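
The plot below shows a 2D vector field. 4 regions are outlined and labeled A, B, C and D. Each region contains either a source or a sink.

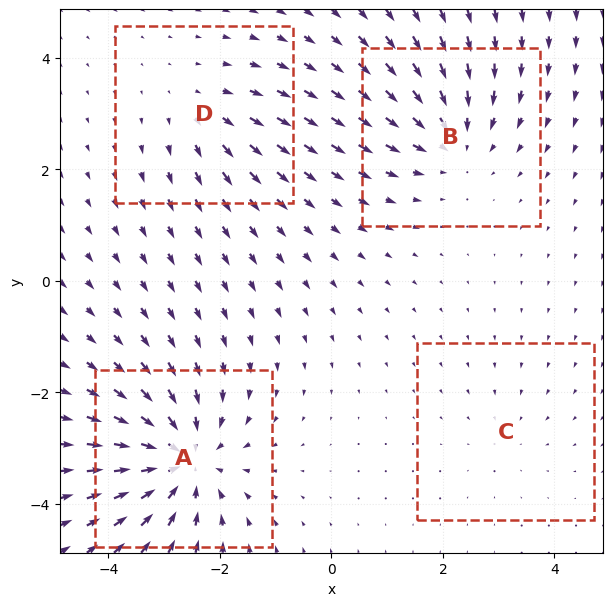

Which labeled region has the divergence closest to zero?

C

Divergence at each region's feature centre — A: about -7, B: about -5, C: about -2, D: about +3. Region C is closest to zero.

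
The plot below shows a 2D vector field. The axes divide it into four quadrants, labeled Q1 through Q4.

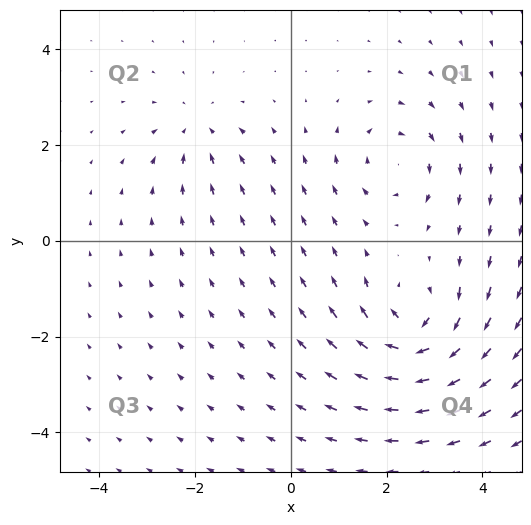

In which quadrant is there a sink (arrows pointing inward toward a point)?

The sink sits at approximately (-2.0, 2.3), which lies in quadrant Q2. The divergence there is about -3, negative as expected for a sink.

Q2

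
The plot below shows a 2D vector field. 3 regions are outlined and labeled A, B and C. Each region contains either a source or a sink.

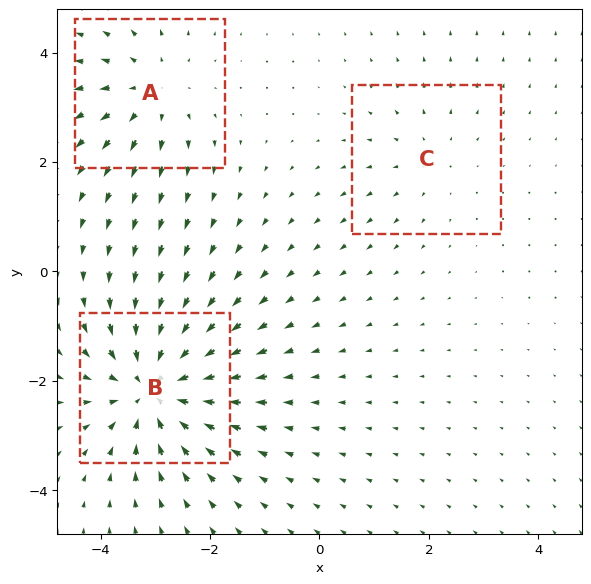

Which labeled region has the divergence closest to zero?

Divergence at each region's feature centre — A: about +3, B: about -5, C: about +2. Region C is closest to zero.

C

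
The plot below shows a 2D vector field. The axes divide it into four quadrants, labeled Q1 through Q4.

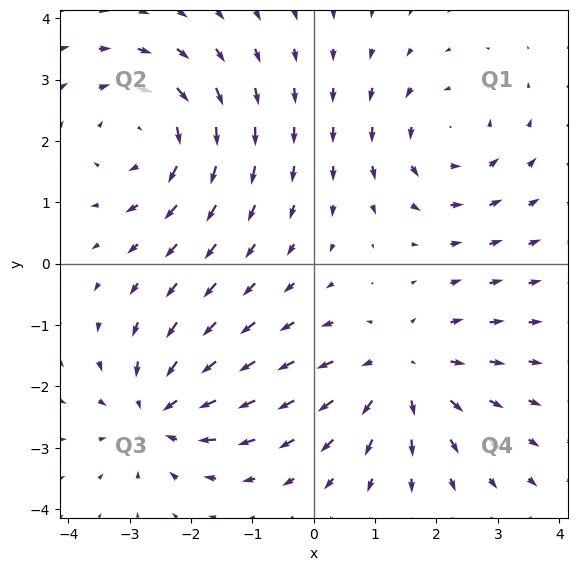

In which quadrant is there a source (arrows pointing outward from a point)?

Q4

The source sits at approximately (1.4, -1.7), which lies in quadrant Q4. The divergence there is about +4, positive as expected for a source.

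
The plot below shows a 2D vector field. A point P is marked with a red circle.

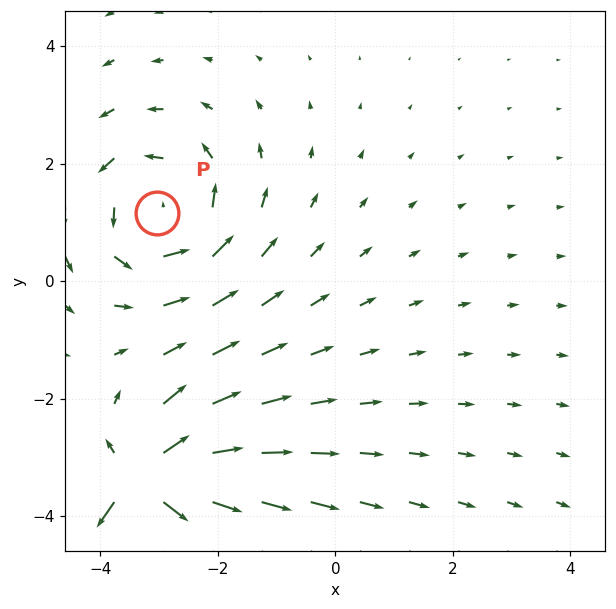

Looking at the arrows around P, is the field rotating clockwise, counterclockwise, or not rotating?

counterclockwise

Near P at (-3.0, 1.2) the arrows circulate counterclockwise. The curl (z-component) there is about +3; positive curl means counterclockwise rotation.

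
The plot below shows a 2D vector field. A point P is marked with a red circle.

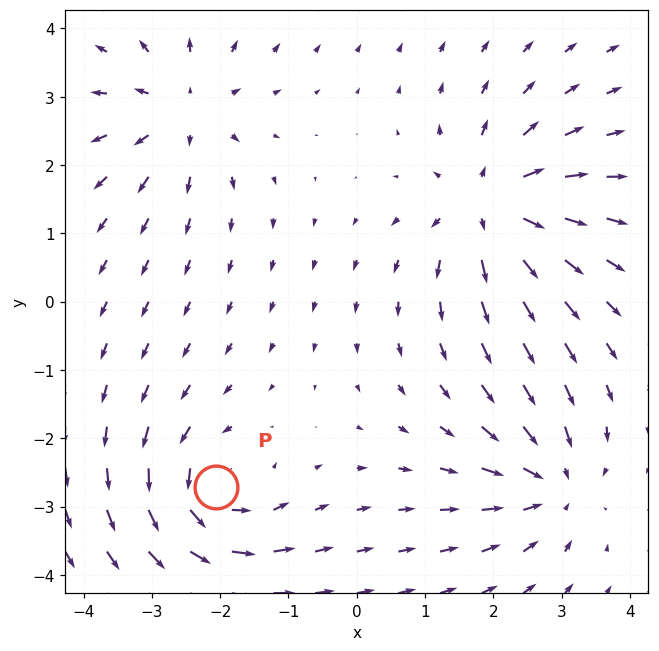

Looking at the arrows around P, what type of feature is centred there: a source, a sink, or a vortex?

vortex

At P (-2.1, -2.7) the arrows circulate counterclockwise. Divergence ≈0, curl about +5 — near-zero divergence with nonzero curl is a vortex.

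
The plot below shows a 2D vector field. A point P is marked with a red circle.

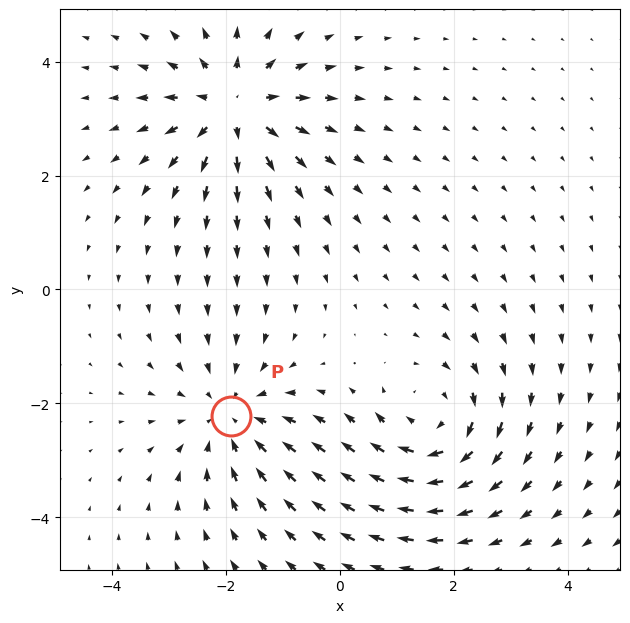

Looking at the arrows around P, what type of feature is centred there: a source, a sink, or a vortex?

sink

At P (-1.9, -2.2) the arrows converge inward. Divergence about -3, curl ≈0 — negative divergence with near-zero curl is a sink.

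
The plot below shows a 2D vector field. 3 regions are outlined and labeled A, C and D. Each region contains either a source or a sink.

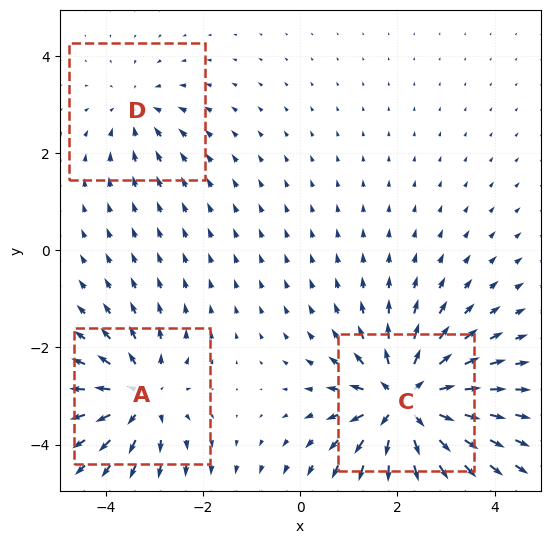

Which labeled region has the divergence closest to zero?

Divergence at each region's feature centre — A: about +4, C: about +6, D: about -2. Region D is closest to zero.

D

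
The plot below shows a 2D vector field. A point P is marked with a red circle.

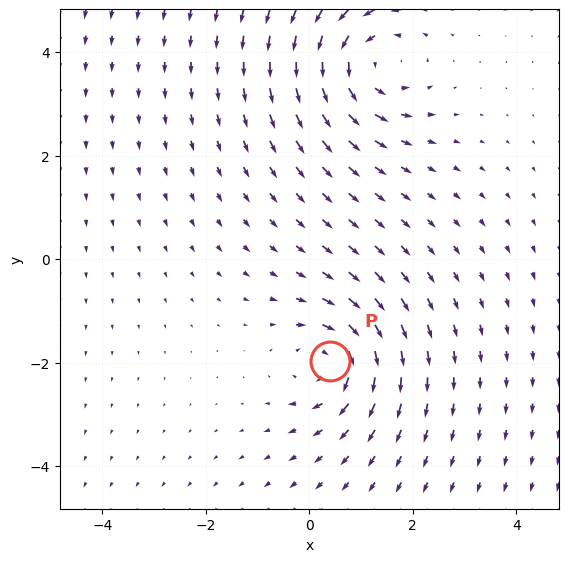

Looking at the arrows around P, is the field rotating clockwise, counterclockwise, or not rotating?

clockwise

Near P at (0.4, -2.0) the arrows circulate clockwise. The curl (z-component) there is about -4; negative curl means clockwise rotation.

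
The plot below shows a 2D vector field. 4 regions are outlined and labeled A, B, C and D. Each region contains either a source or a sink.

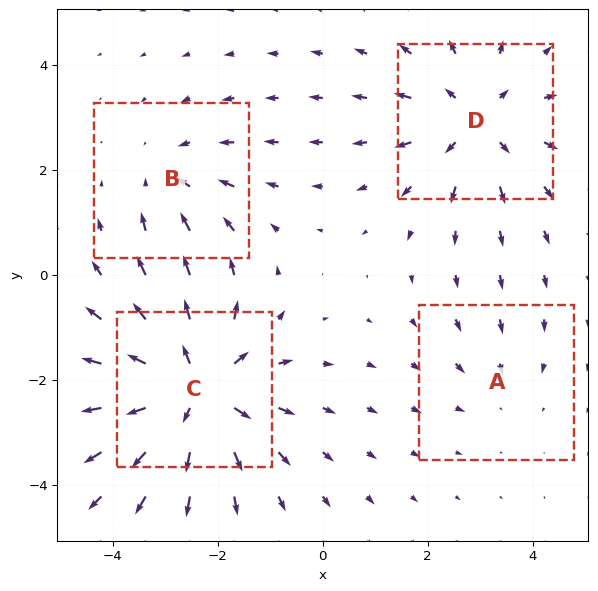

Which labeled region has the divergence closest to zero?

Divergence at each region's feature centre — A: about -2, B: about -3, C: about +6, D: about +4. Region A is closest to zero.

A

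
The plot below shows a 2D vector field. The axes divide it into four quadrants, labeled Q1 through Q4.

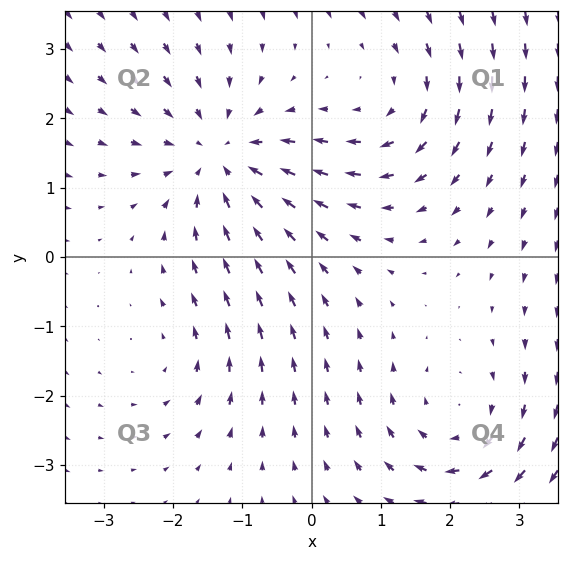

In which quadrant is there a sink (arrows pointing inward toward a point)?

The sink sits at approximately (-1.3, 1.4), which lies in quadrant Q2. The divergence there is about -4, negative as expected for a sink.

Q2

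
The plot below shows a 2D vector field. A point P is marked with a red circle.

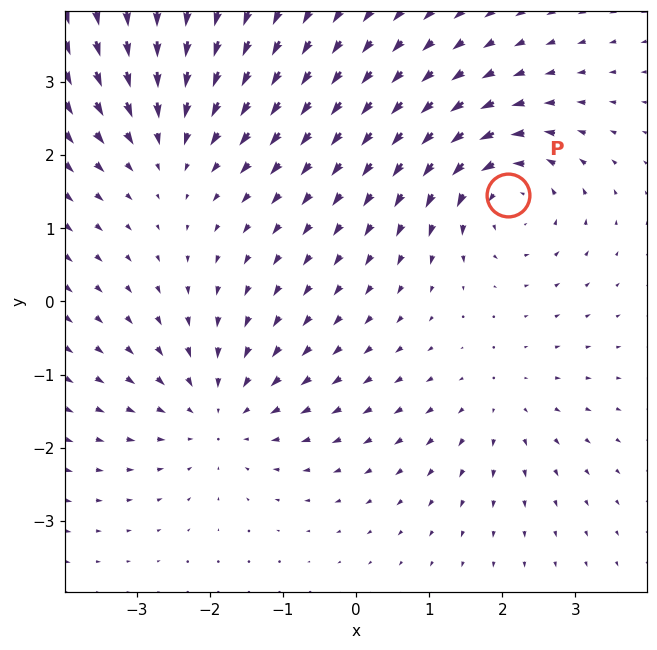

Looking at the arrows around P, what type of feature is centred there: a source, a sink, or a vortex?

vortex

At P (2.1, 1.5) the arrows circulate counterclockwise. Divergence ≈0, curl about +5 — near-zero divergence with nonzero curl is a vortex.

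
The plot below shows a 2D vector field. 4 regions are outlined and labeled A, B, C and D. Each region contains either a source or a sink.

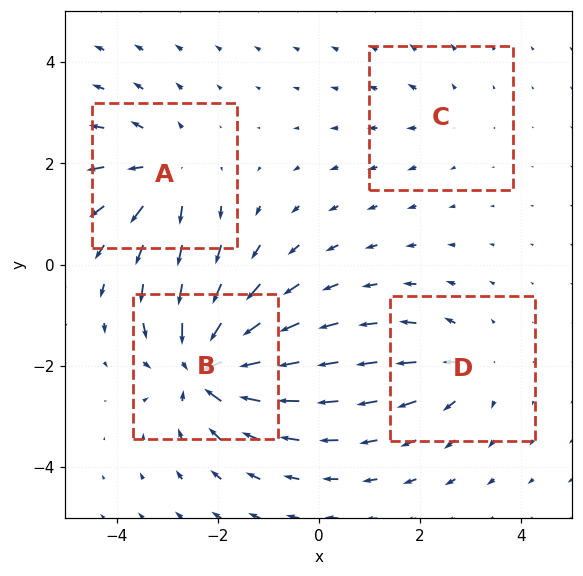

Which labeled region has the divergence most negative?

Divergence at each region's feature centre — A: about +5, B: about -8, C: about +2, D: about +4. Region B is most negative.

B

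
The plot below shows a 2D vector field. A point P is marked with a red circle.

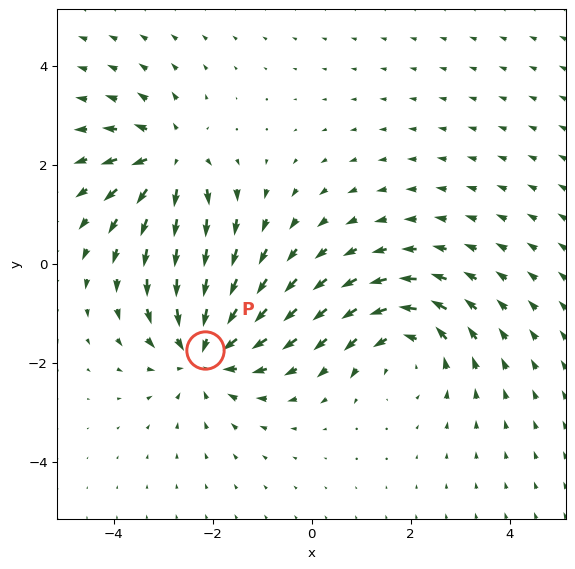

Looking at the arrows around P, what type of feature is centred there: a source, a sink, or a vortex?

sink

At P (-2.1, -1.7) the arrows converge inward. Divergence about -5, curl ≈0 — negative divergence with near-zero curl is a sink.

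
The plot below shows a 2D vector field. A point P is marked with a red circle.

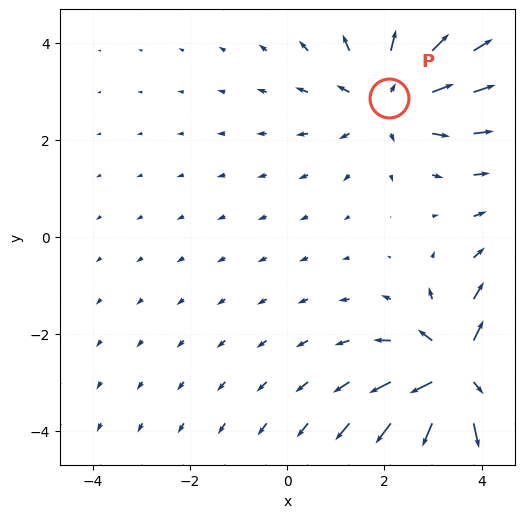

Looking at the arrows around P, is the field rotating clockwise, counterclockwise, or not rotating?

Near P at (2.1, 2.9) the arrows show no circulation. The curl there is ≈0.

not rotating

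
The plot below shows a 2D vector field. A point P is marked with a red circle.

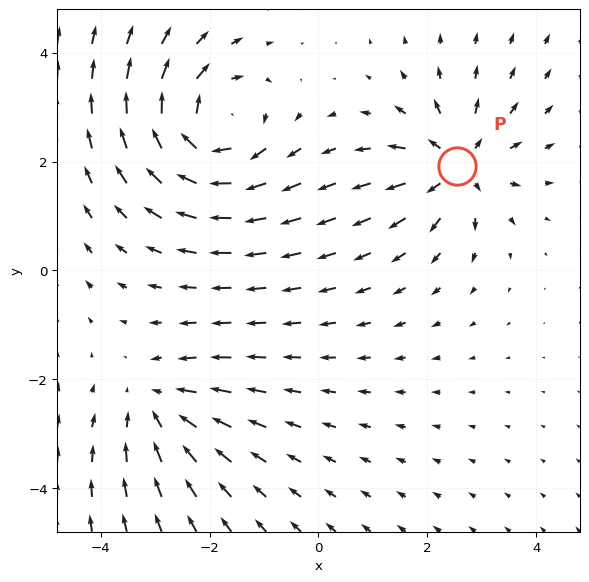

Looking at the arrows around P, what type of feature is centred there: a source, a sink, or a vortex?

At P (2.6, 1.9) the arrows spread outward. Divergence about +4, curl ≈0 — positive divergence with near-zero curl is a source.

source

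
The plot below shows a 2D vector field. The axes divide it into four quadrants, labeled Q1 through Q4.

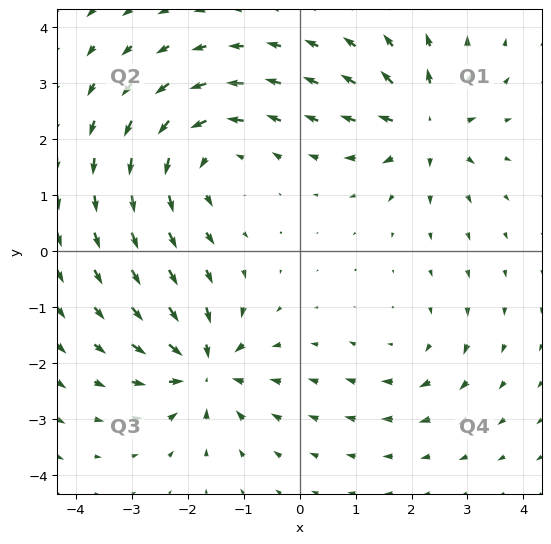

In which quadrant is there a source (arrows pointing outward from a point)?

Q1

The source sits at approximately (2.3, 2.3), which lies in quadrant Q1. The divergence there is about +5, positive as expected for a source.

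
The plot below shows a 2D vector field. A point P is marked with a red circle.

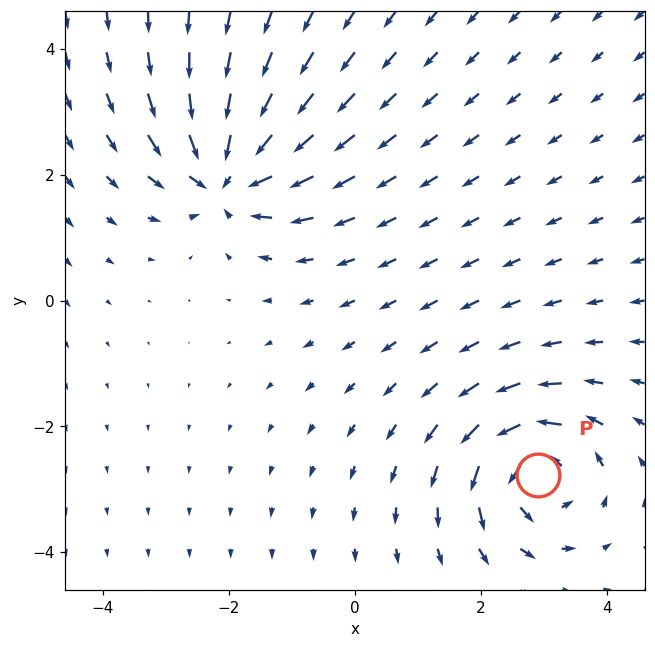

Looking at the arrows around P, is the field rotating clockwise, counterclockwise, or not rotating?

counterclockwise

Near P at (2.9, -2.8) the arrows circulate counterclockwise. The curl (z-component) there is about +5; positive curl means counterclockwise rotation.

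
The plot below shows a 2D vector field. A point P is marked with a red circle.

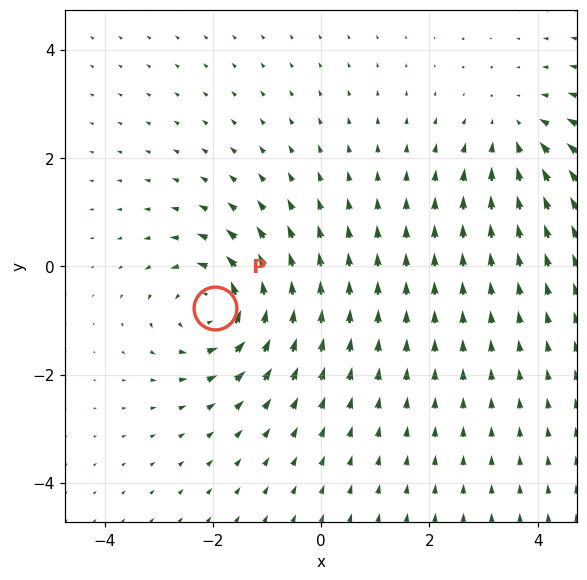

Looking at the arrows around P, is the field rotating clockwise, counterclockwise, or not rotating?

counterclockwise

Near P at (-2.0, -0.8) the arrows circulate counterclockwise. The curl (z-component) there is about +4; positive curl means counterclockwise rotation.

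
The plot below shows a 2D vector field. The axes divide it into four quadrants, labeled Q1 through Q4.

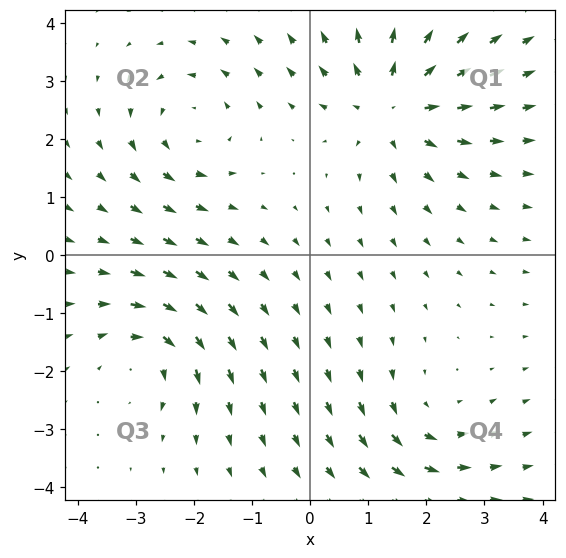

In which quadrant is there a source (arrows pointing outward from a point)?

The source sits at approximately (1.4, 2.6), which lies in quadrant Q1. The divergence there is about +4, positive as expected for a source.

Q1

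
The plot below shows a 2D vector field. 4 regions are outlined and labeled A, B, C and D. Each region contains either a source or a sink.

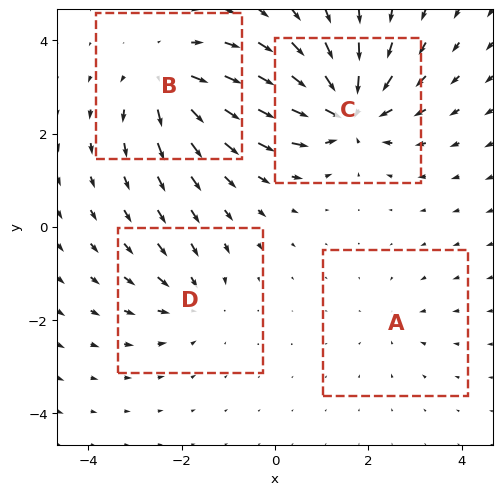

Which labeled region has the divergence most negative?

C

Divergence at each region's feature centre — A: about -2, B: about +5, C: about -8, D: about -4. Region C is most negative.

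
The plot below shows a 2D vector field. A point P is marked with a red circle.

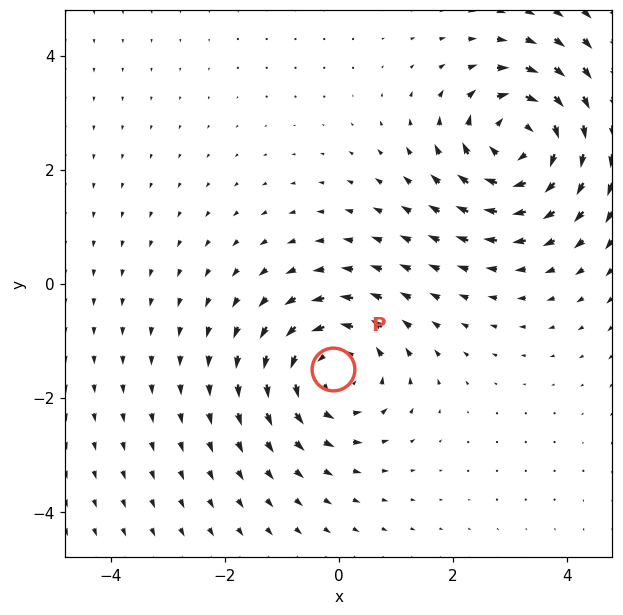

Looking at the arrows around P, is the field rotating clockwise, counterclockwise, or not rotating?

counterclockwise

Near P at (-0.1, -1.5) the arrows circulate counterclockwise. The curl (z-component) there is about +3; positive curl means counterclockwise rotation.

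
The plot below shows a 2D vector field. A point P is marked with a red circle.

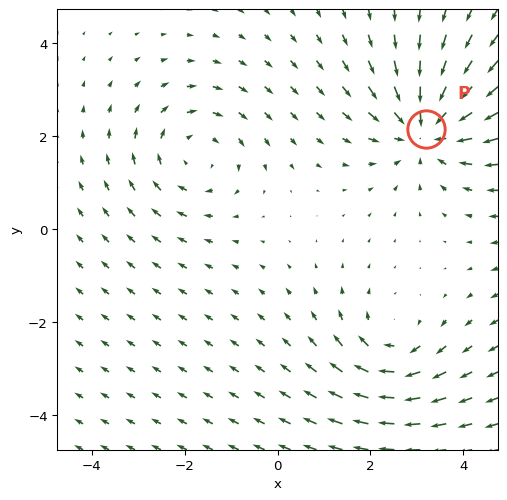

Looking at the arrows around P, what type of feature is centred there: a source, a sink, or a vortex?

At P (3.2, 2.2) the arrows converge inward. Divergence about -5, curl ≈0 — negative divergence with near-zero curl is a sink.

sink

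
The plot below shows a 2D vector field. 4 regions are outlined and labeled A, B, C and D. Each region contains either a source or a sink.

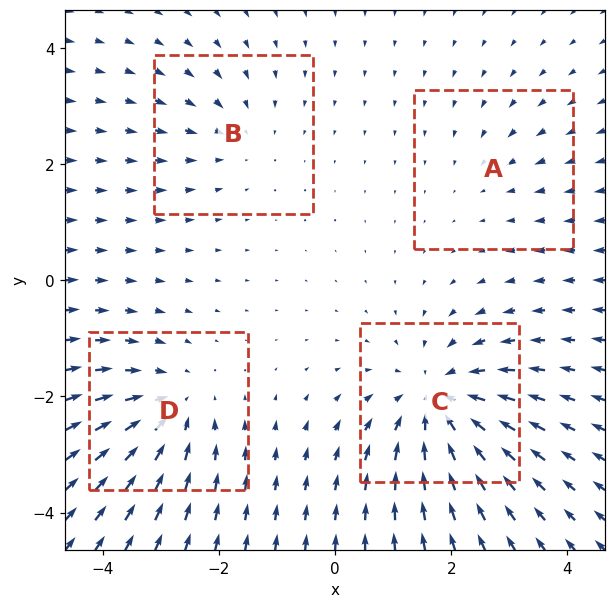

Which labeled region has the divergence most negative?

C

Divergence at each region's feature centre — A: about -2, B: about -3, C: about -6, D: about -4. Region C is most negative.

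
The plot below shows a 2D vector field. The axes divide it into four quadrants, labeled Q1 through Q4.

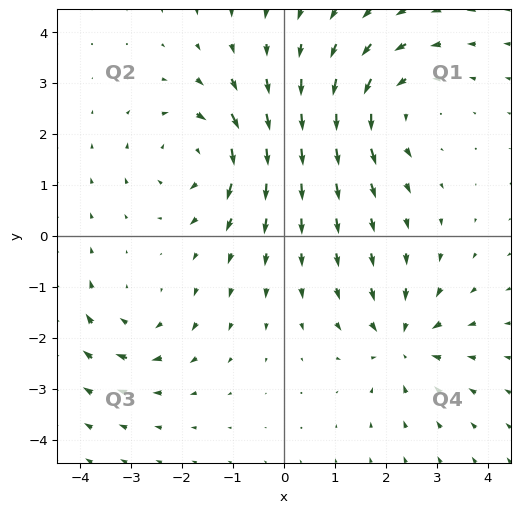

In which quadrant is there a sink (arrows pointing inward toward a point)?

Q4

The sink sits at approximately (2.3, -2.1), which lies in quadrant Q4. The divergence there is about -4, negative as expected for a sink.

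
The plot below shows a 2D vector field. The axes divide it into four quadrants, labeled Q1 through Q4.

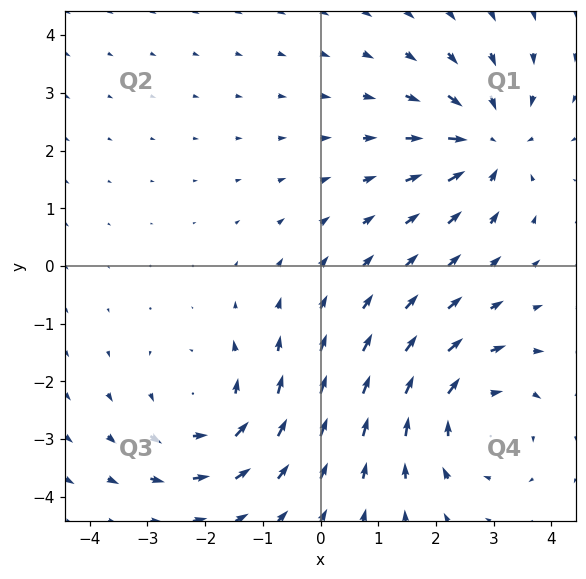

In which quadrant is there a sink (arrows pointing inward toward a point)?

The sink sits at approximately (2.9, 2.1), which lies in quadrant Q1. The divergence there is about -4, negative as expected for a sink.

Q1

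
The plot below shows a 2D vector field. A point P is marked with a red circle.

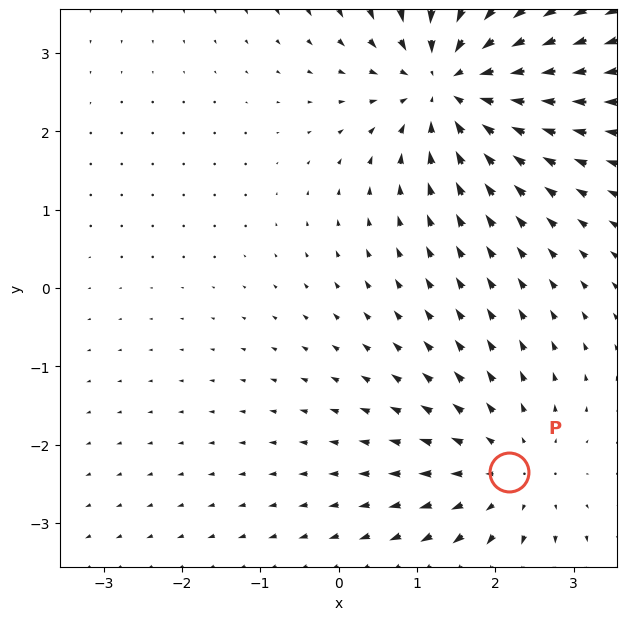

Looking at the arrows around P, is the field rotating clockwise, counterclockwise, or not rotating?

Near P at (2.2, -2.4) the arrows show no circulation. The curl there is ≈0.

not rotating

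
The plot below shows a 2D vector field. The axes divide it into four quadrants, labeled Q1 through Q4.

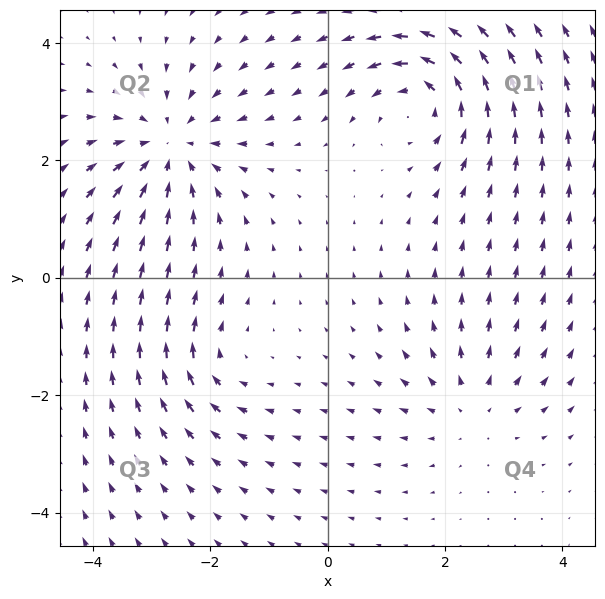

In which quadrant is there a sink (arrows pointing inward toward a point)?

Q2

The sink sits at approximately (-2.7, 2.2), which lies in quadrant Q2. The divergence there is about -5, negative as expected for a sink.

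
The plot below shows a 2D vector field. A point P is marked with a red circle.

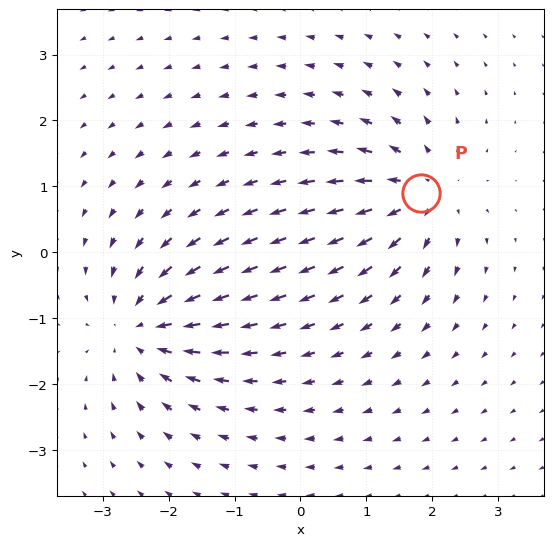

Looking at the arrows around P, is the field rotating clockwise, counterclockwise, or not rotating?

not rotating

Near P at (1.8, 0.9) the arrows show no circulation. The curl there is ≈0.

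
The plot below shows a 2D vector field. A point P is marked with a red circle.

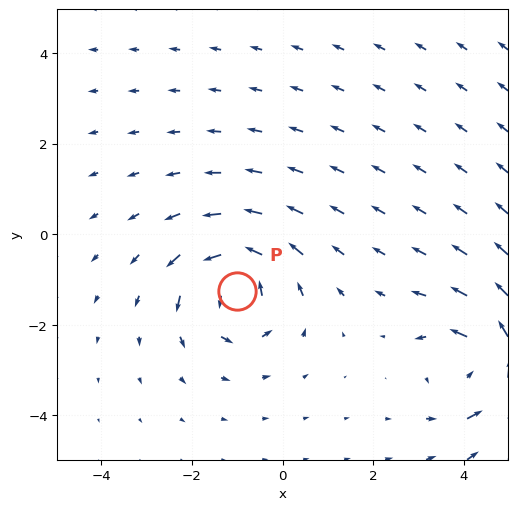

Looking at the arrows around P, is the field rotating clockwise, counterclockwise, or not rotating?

Near P at (-1.0, -1.3) the arrows circulate counterclockwise. The curl (z-component) there is about +5; positive curl means counterclockwise rotation.

counterclockwise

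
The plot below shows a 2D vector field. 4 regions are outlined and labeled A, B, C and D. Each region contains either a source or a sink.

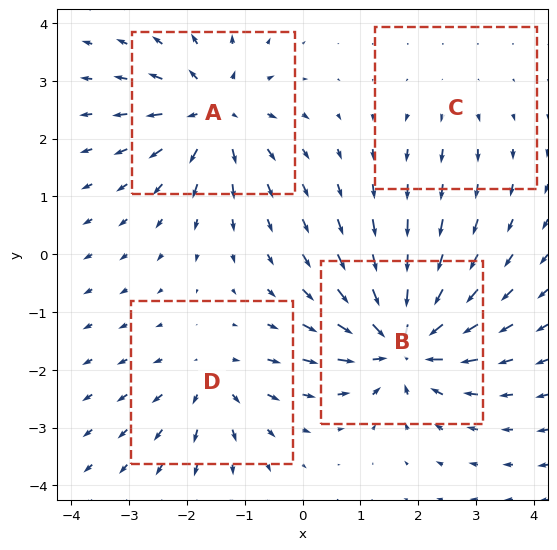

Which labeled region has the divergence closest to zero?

Divergence at each region's feature centre — A: about +6, B: about -8, C: about +2, D: about +4. Region C is closest to zero.

C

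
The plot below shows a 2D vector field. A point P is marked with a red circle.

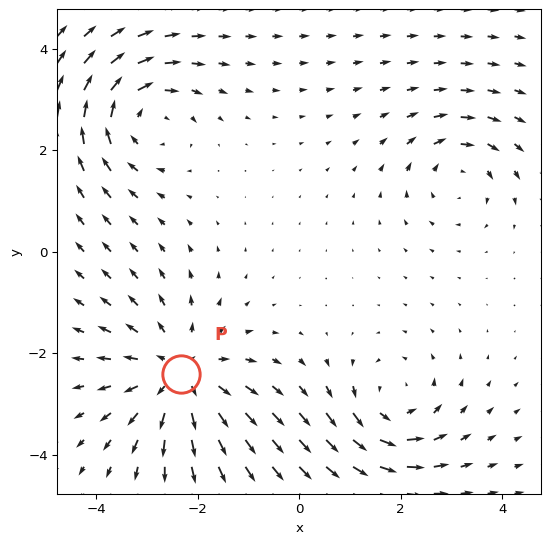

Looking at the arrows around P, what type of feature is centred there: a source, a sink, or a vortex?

source

At P (-2.3, -2.4) the arrows spread outward. Divergence about +4, curl ≈0 — positive divergence with near-zero curl is a source.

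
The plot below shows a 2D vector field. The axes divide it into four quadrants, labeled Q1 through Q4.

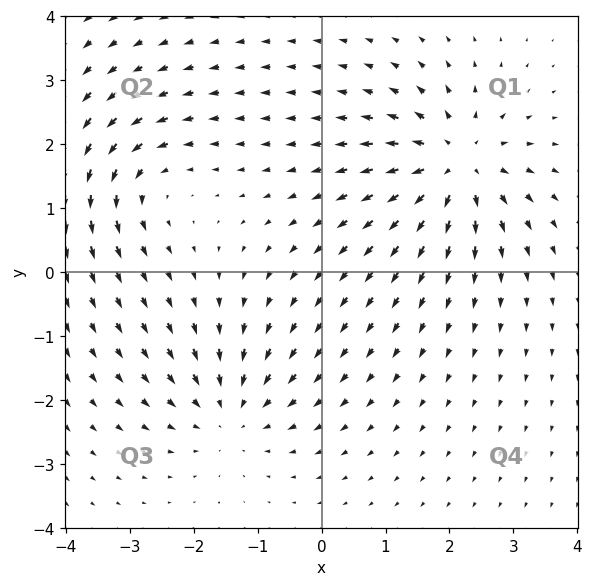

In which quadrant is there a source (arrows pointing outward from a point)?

Q1

The source sits at approximately (2.1, 1.7), which lies in quadrant Q1. The divergence there is about +5, positive as expected for a source.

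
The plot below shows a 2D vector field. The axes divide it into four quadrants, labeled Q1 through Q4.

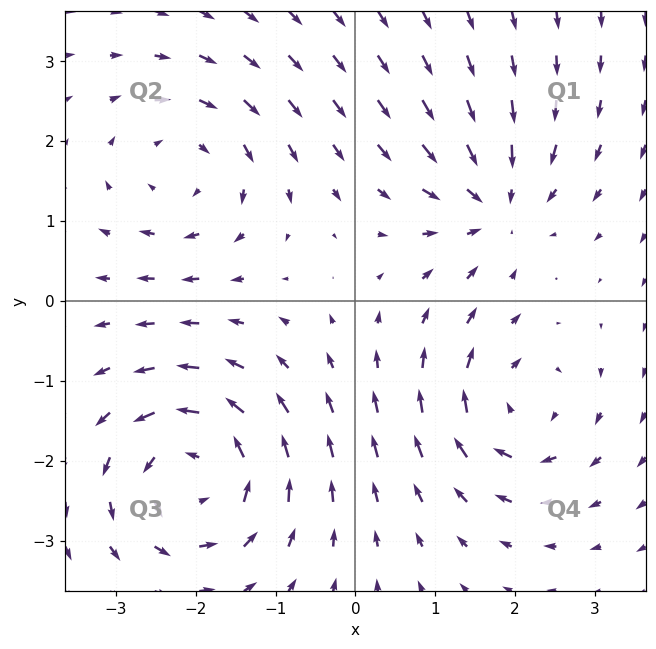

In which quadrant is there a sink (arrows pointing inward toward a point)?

Q1

The sink sits at approximately (1.8, 1.2), which lies in quadrant Q1. The divergence there is about -5, negative as expected for a sink.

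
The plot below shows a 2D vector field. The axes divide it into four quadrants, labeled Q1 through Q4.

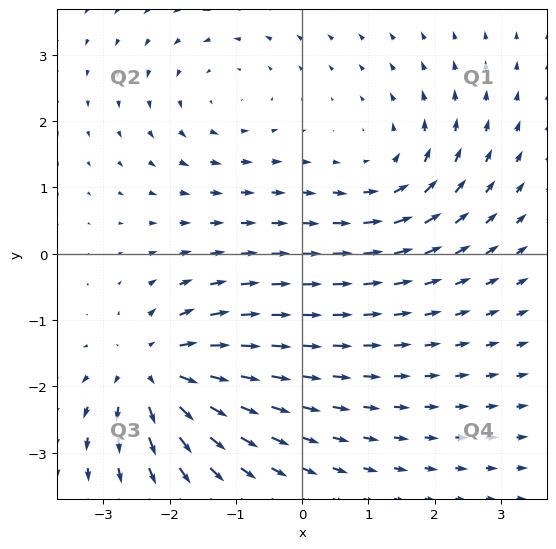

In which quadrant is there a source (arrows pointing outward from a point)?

The source sits at approximately (-2.2, -1.8), which lies in quadrant Q3. The divergence there is about +6, positive as expected for a source.

Q3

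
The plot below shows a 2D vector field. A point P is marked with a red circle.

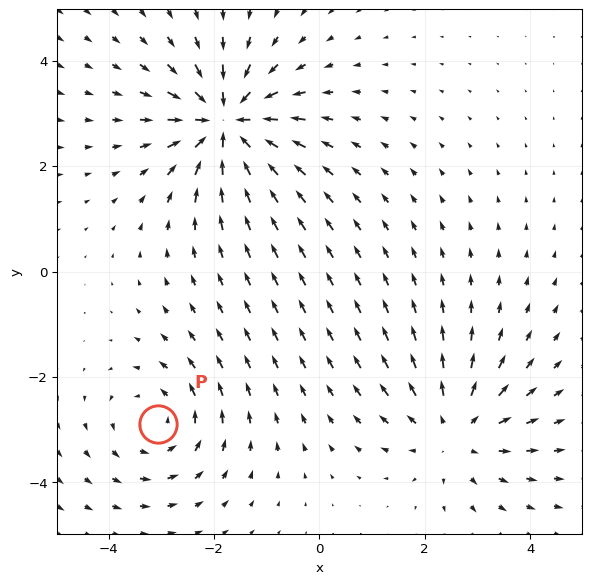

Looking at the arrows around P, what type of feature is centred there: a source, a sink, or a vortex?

vortex

At P (-3.1, -2.9) the arrows circulate counterclockwise. Divergence ≈0, curl about +3 — near-zero divergence with nonzero curl is a vortex.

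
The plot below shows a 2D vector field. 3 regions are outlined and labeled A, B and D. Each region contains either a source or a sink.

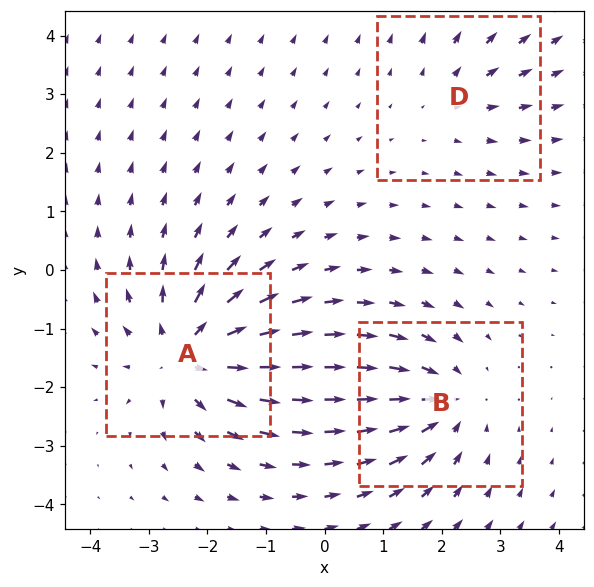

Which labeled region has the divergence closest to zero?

Divergence at each region's feature centre — A: about +5, B: about -3, D: about +2. Region D is closest to zero.

D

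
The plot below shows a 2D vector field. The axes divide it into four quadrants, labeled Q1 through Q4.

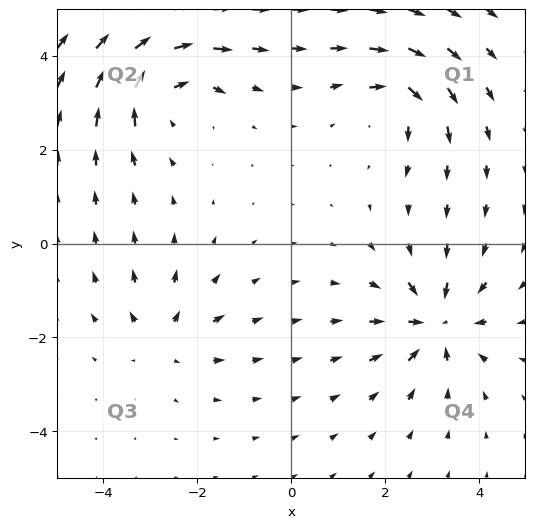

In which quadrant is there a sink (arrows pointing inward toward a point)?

The sink sits at approximately (3.1, -1.7), which lies in quadrant Q4. The divergence there is about -5, negative as expected for a sink.

Q4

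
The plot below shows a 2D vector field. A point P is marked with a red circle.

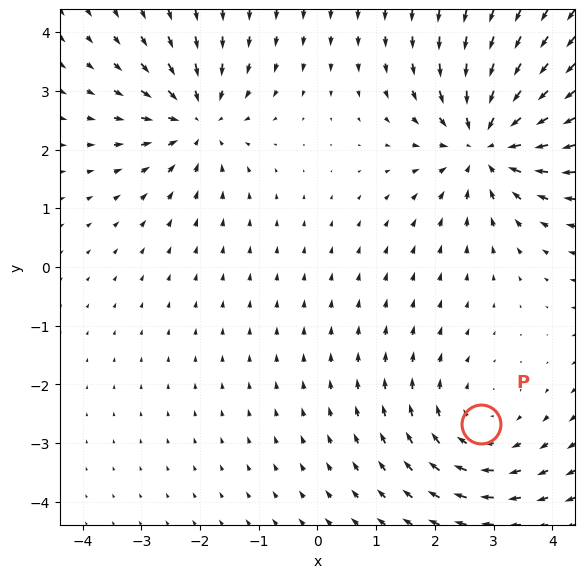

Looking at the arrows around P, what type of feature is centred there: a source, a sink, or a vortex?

At P (2.8, -2.7) the arrows circulate clockwise. Divergence ≈0, curl about -2 — near-zero divergence with nonzero curl is a vortex.

vortex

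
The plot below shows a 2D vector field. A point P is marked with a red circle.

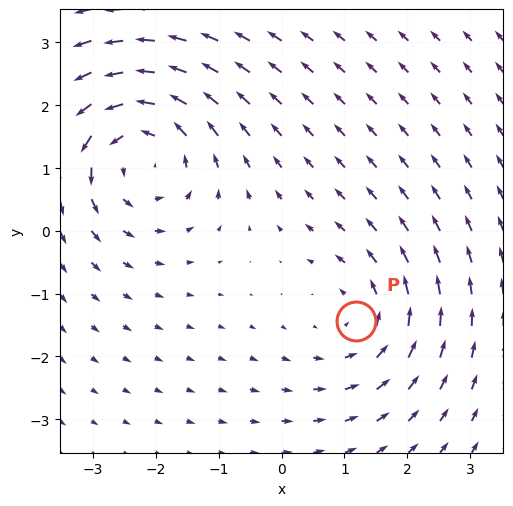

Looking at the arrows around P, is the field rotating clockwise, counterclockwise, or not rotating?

counterclockwise

Near P at (1.2, -1.4) the arrows circulate counterclockwise. The curl (z-component) there is about +3; positive curl means counterclockwise rotation.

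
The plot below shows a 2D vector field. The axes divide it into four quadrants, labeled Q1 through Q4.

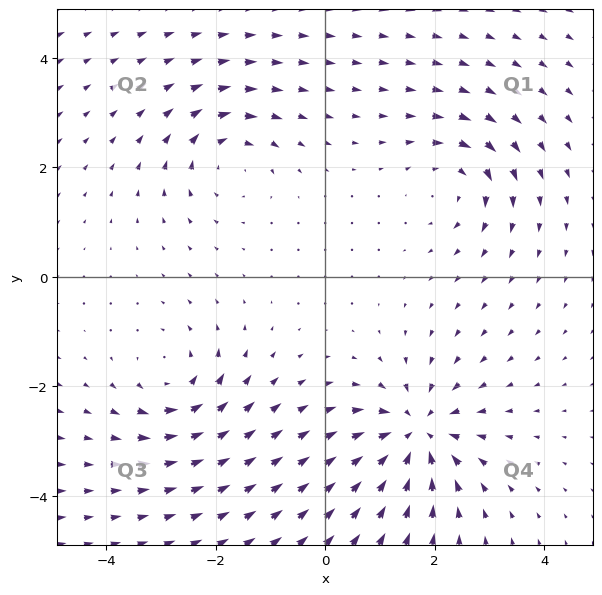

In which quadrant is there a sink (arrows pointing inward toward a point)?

The sink sits at approximately (1.7, -2.9), which lies in quadrant Q4. The divergence there is about -5, negative as expected for a sink.

Q4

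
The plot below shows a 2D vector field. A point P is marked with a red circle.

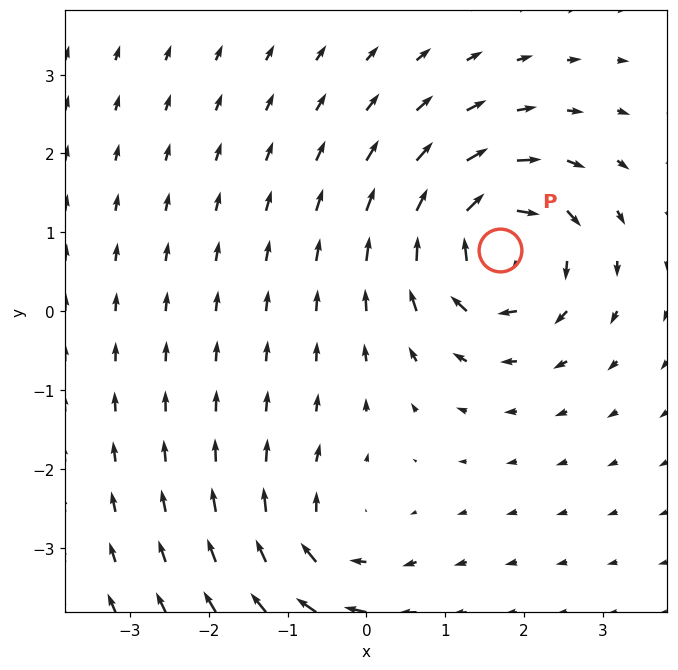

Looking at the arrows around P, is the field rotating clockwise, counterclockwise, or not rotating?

Near P at (1.7, 0.8) the arrows circulate clockwise. The curl (z-component) there is about -6; negative curl means clockwise rotation.

clockwise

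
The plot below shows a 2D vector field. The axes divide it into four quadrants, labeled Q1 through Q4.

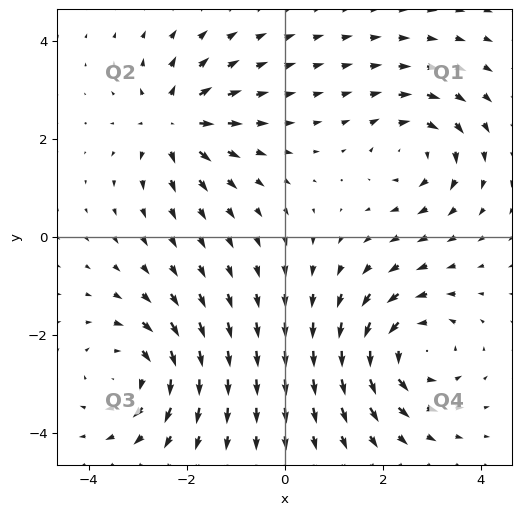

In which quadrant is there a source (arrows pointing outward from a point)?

The source sits at approximately (-2.3, 2.3), which lies in quadrant Q2. The divergence there is about +4, positive as expected for a source.

Q2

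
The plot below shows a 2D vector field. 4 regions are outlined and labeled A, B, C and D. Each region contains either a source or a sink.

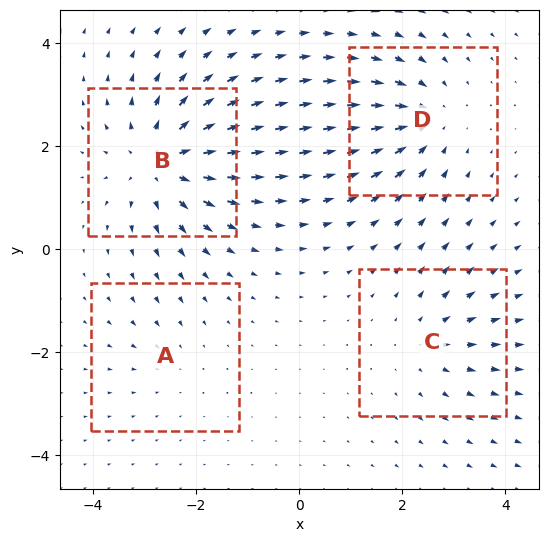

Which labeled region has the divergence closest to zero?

Divergence at each region's feature centre — A: about -2, B: about +6, C: about +3, D: about -5. Region A is closest to zero.

A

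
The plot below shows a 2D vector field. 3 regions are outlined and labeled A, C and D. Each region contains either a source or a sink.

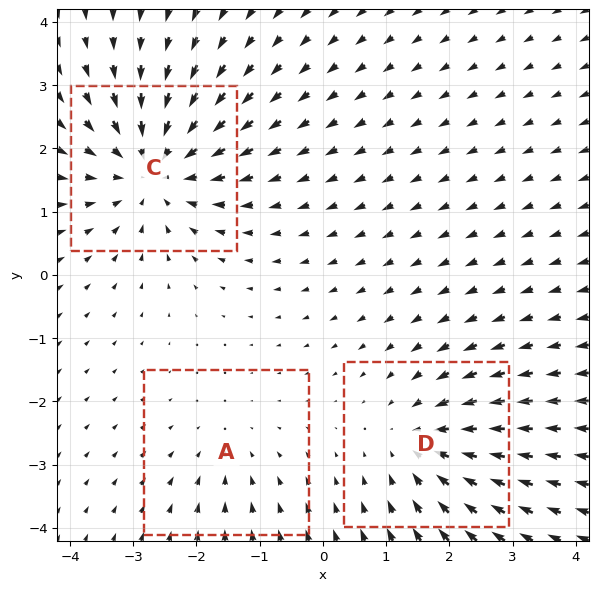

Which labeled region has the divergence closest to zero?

A

Divergence at each region's feature centre — A: about -2, C: about -4, D: about -3. Region A is closest to zero.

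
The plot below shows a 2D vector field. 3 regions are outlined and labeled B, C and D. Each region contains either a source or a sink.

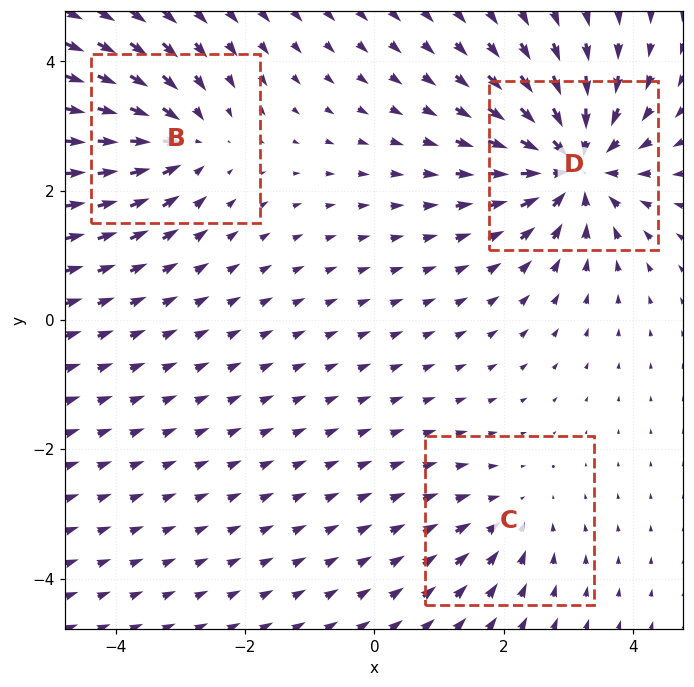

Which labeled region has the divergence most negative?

D

Divergence at each region's feature centre — B: about -4, C: about -2, D: about -6. Region D is most negative.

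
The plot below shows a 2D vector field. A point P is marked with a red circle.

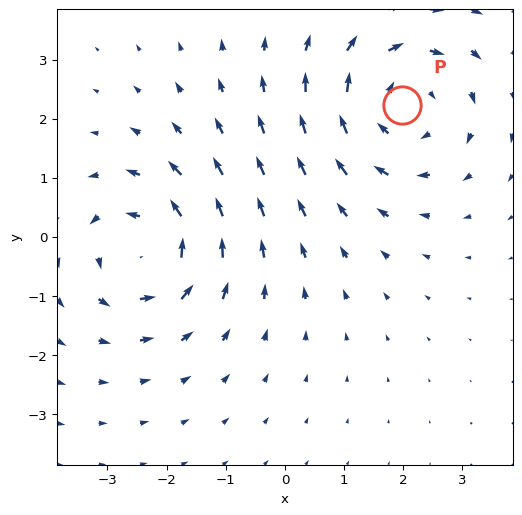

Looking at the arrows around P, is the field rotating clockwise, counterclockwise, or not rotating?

Near P at (2.0, 2.2) the arrows circulate clockwise. The curl (z-component) there is about -4; negative curl means clockwise rotation.

clockwise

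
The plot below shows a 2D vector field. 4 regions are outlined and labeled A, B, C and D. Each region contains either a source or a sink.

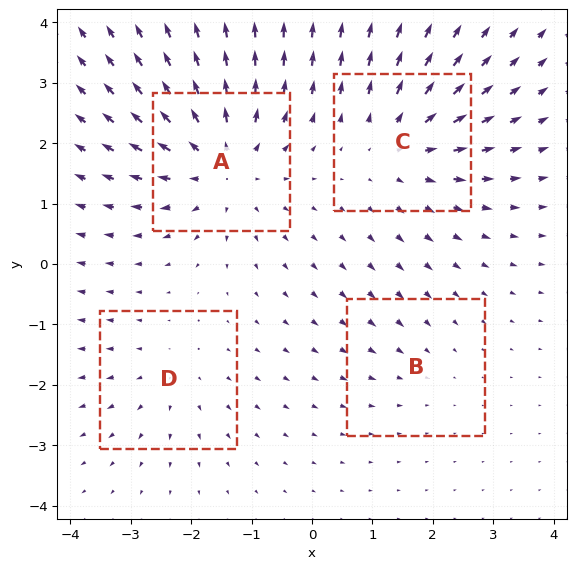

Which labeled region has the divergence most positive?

Divergence at each region's feature centre — A: about +6, B: about -2, C: about +5, D: about +3. Region A is most positive.

A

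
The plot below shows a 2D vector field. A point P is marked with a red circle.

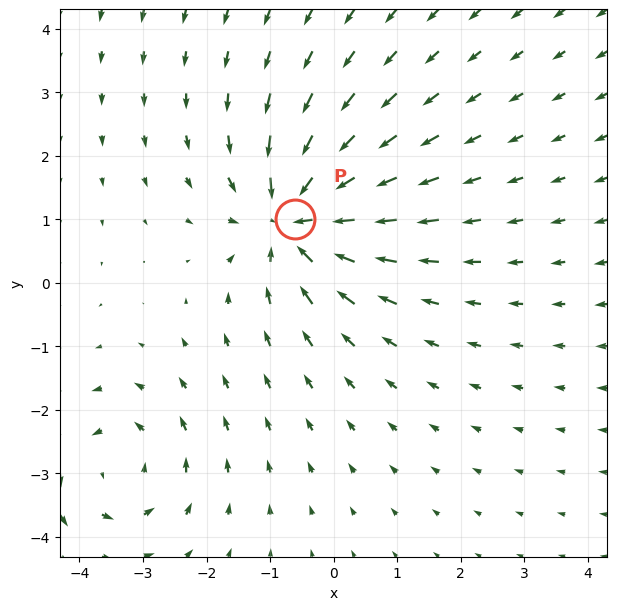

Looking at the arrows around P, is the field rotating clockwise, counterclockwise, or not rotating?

not rotating

Near P at (-0.6, 1.0) the arrows show no circulation. The curl there is ≈0.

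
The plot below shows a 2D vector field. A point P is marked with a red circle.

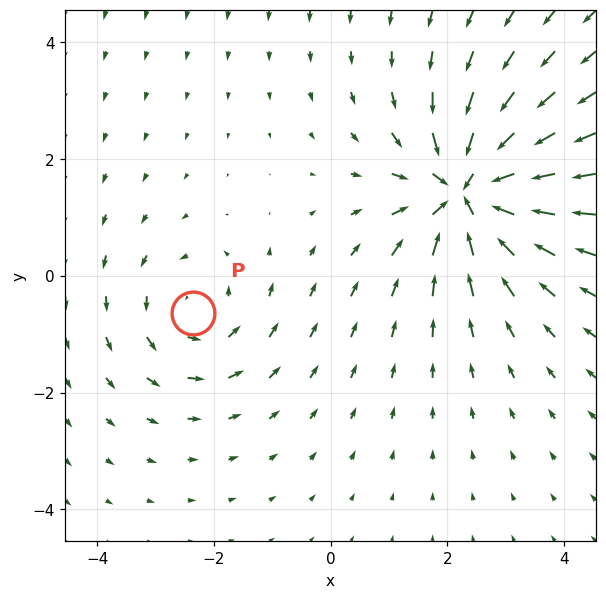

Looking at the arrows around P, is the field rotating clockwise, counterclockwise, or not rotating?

counterclockwise

Near P at (-2.4, -0.6) the arrows circulate counterclockwise. The curl (z-component) there is about +3; positive curl means counterclockwise rotation.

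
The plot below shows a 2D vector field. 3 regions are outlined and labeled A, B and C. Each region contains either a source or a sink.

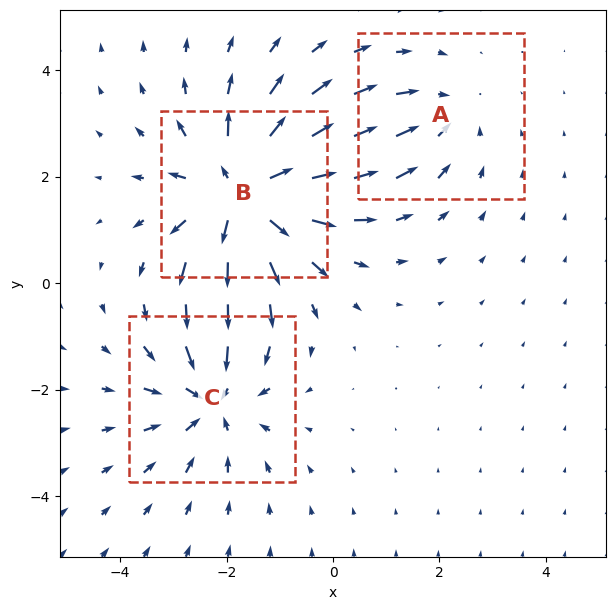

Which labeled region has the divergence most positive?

Divergence at each region's feature centre — A: about -2, B: about +5, C: about -3. Region B is most positive.

B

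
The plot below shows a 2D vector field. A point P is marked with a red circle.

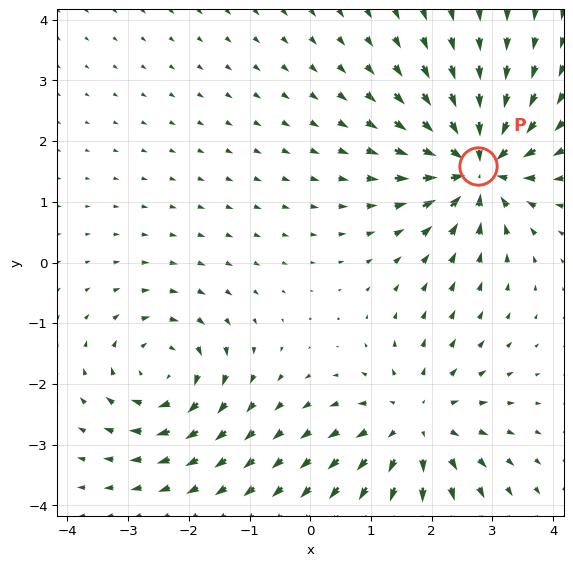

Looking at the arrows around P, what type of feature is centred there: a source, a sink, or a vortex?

At P (2.8, 1.6) the arrows converge inward. Divergence about -7, curl ≈0 — negative divergence with near-zero curl is a sink.

sink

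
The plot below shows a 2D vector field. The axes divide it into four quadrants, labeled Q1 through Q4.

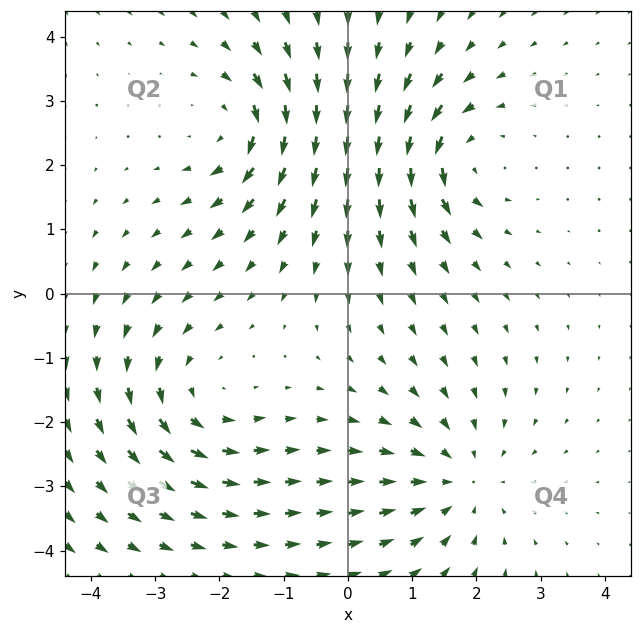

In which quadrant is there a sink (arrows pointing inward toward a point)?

Q4

The sink sits at approximately (1.7, -2.9), which lies in quadrant Q4. The divergence there is about -4, negative as expected for a sink.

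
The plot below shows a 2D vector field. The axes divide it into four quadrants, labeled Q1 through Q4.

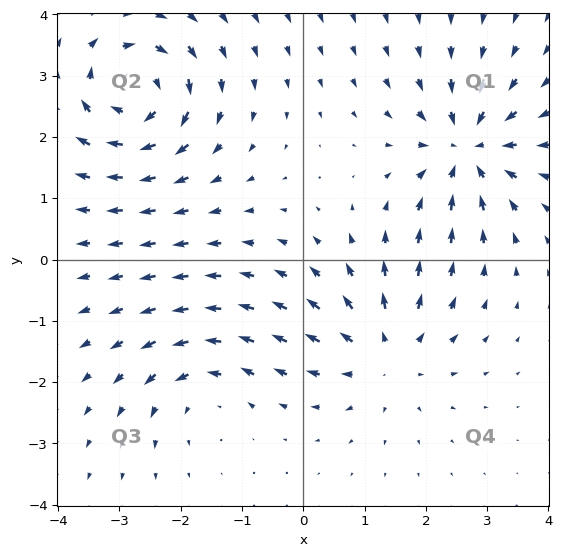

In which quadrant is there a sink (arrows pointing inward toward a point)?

The sink sits at approximately (2.7, 1.8), which lies in quadrant Q1. The divergence there is about -6, negative as expected for a sink.

Q1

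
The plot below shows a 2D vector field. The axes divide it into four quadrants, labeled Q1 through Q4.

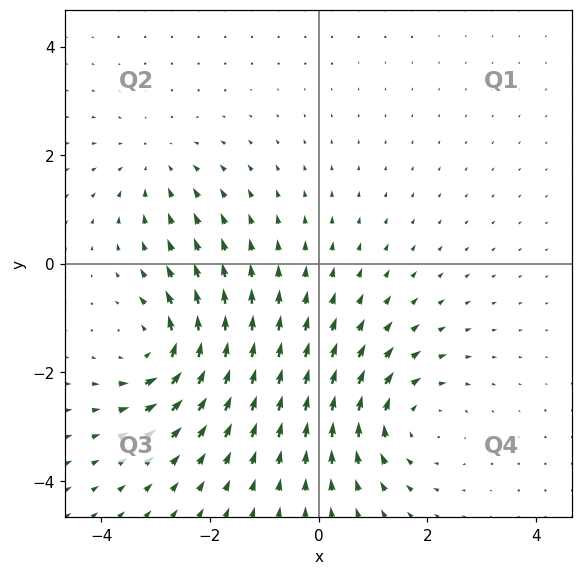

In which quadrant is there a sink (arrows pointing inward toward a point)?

The sink sits at approximately (-3.0, 1.8), which lies in quadrant Q2. The divergence there is about -3, negative as expected for a sink.

Q2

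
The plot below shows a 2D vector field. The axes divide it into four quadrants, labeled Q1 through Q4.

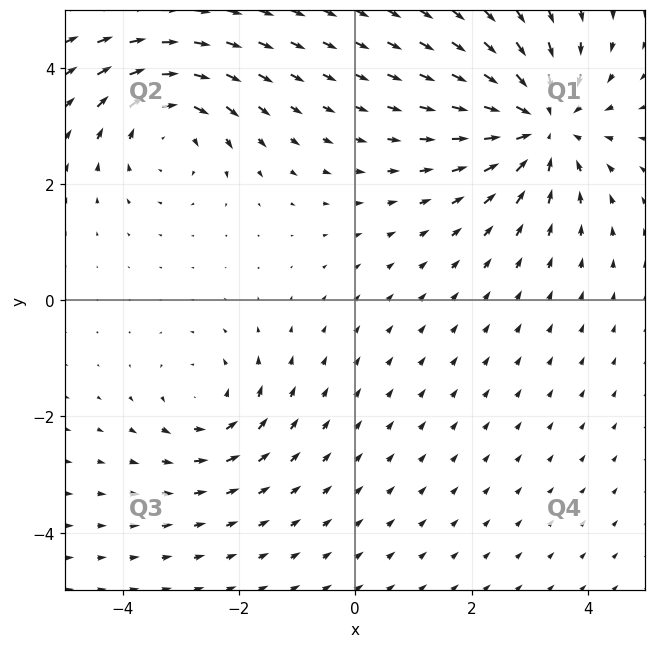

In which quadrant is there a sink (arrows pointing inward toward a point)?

The sink sits at approximately (3.2, 3.0), which lies in quadrant Q1. The divergence there is about -5, negative as expected for a sink.

Q1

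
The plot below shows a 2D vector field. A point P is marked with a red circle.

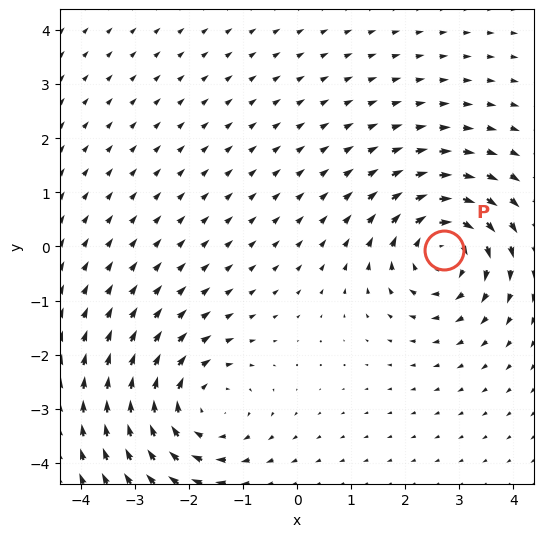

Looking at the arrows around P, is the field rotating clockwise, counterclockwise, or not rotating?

Near P at (2.7, -0.1) the arrows circulate clockwise. The curl (z-component) there is about -5; negative curl means clockwise rotation.

clockwise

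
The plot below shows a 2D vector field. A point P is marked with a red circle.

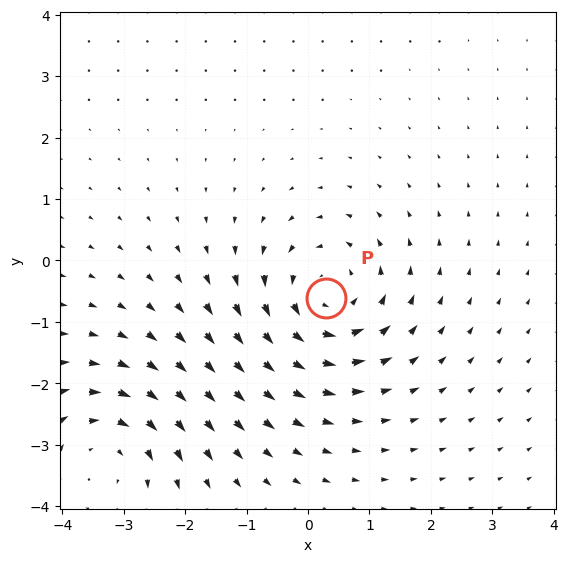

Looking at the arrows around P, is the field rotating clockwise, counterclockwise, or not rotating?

Near P at (0.3, -0.6) the arrows circulate counterclockwise. The curl (z-component) there is about +4; positive curl means counterclockwise rotation.

counterclockwise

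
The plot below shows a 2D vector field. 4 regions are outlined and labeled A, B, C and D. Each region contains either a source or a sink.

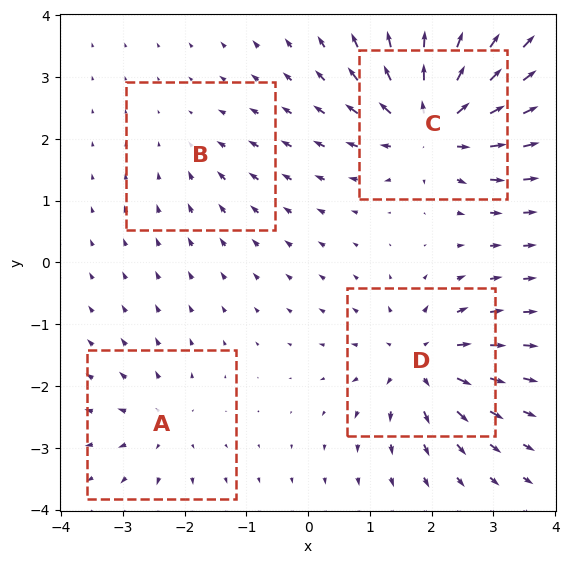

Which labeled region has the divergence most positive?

C

Divergence at each region's feature centre — A: about +4, B: about -3, C: about +9, D: about +7. Region C is most positive.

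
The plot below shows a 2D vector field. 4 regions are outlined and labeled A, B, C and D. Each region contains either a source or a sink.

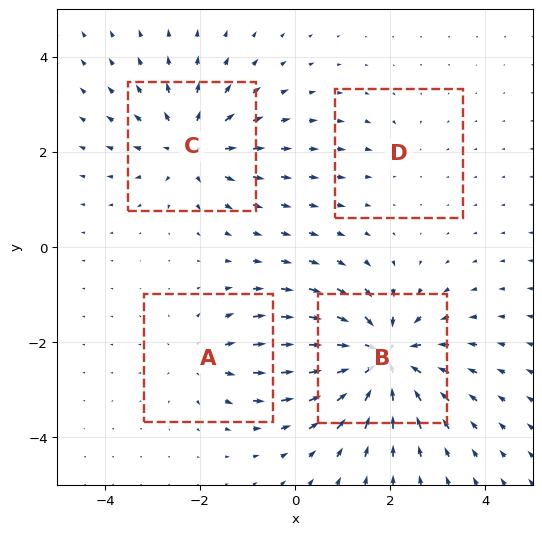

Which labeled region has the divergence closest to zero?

D

Divergence at each region's feature centre — A: about +4, B: about -8, C: about +5, D: about -2. Region D is closest to zero.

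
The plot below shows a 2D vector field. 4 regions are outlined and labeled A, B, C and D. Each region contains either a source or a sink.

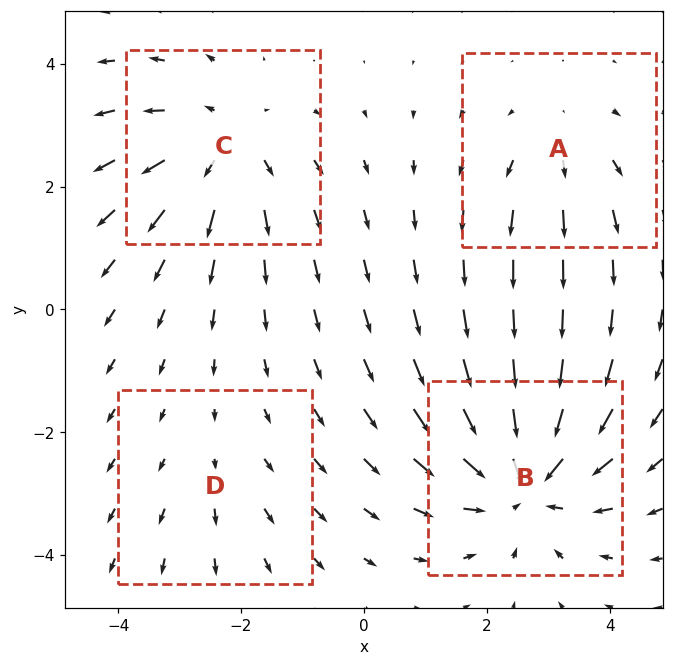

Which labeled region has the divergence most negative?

B

Divergence at each region's feature centre — A: about +3, B: about -6, C: about +5, D: about +2. Region B is most negative.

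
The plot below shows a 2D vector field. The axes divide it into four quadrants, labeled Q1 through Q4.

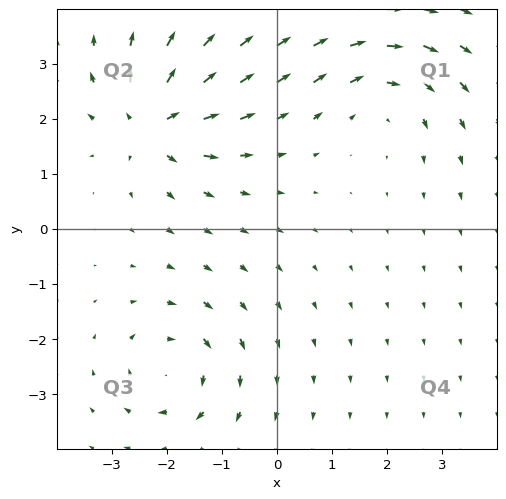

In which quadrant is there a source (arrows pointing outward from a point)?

Q2

The source sits at approximately (-2.2, 1.9), which lies in quadrant Q2. The divergence there is about +7, positive as expected for a source.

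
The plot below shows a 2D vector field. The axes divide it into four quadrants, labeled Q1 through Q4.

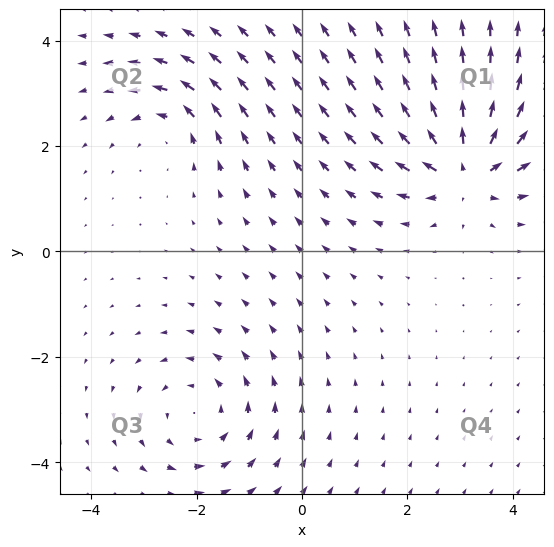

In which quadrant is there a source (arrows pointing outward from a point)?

Q1

The source sits at approximately (3.1, 1.6), which lies in quadrant Q1. The divergence there is about +7, positive as expected for a source.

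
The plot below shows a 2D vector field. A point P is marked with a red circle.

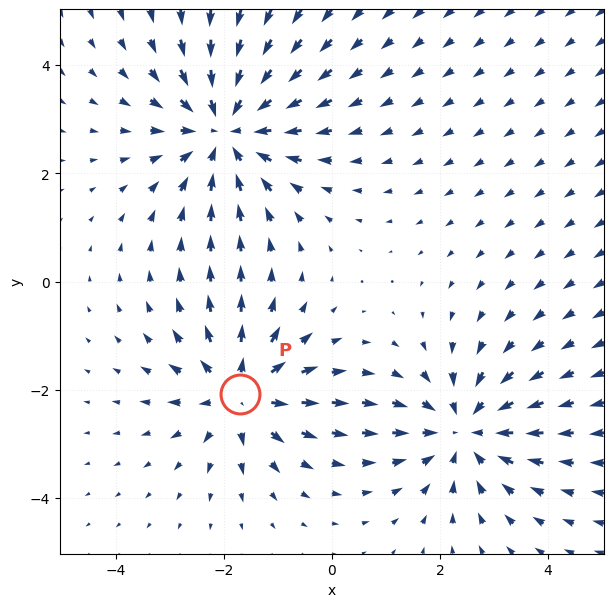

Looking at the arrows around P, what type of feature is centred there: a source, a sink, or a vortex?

source

At P (-1.7, -2.1) the arrows spread outward. Divergence about +4, curl ≈0 — positive divergence with near-zero curl is a source.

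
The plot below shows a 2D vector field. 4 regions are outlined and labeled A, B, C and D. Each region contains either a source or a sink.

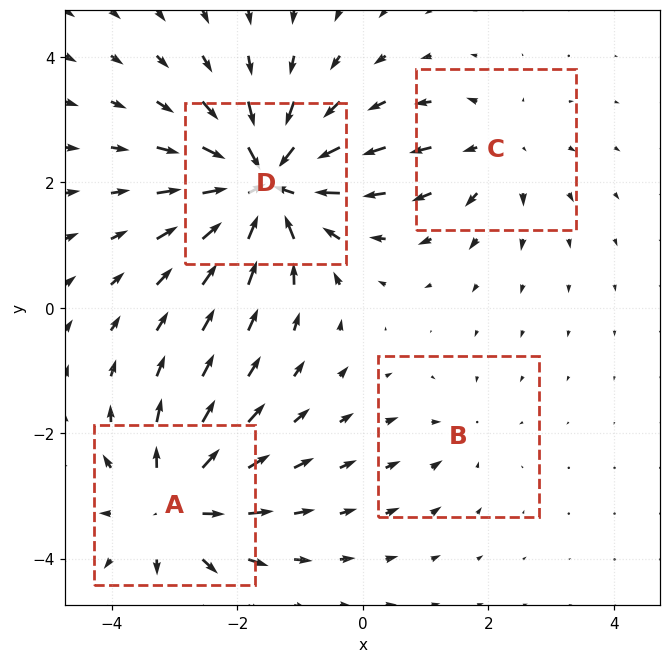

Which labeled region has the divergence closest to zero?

Divergence at each region's feature centre — A: about +6, B: about -2, C: about +3, D: about -8. Region B is closest to zero.

B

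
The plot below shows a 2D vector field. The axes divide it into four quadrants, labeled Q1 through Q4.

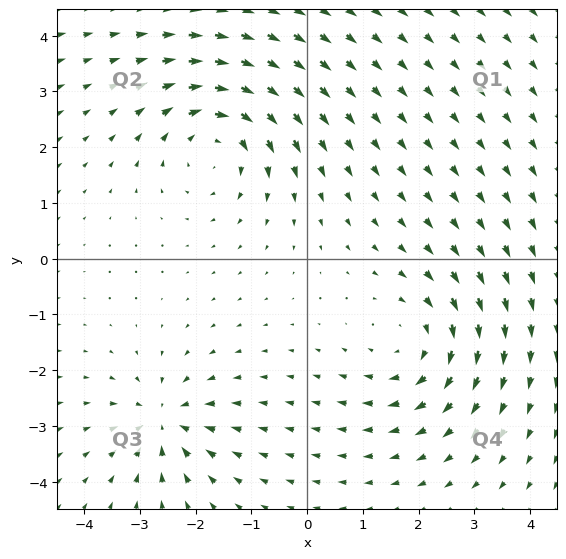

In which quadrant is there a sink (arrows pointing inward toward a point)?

The sink sits at approximately (-2.6, -2.9), which lies in quadrant Q3. The divergence there is about -5, negative as expected for a sink.

Q3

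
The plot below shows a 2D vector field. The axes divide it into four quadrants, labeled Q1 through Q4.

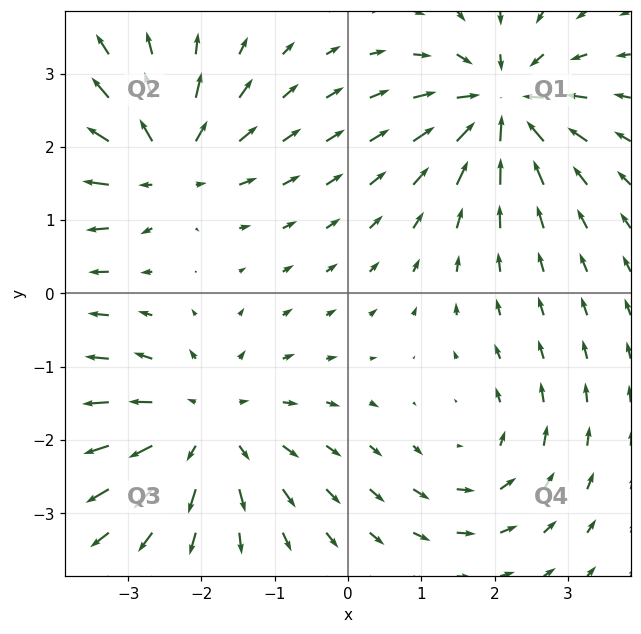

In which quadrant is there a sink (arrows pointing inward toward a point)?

The sink sits at approximately (2.1, 2.6), which lies in quadrant Q1. The divergence there is about -7, negative as expected for a sink.

Q1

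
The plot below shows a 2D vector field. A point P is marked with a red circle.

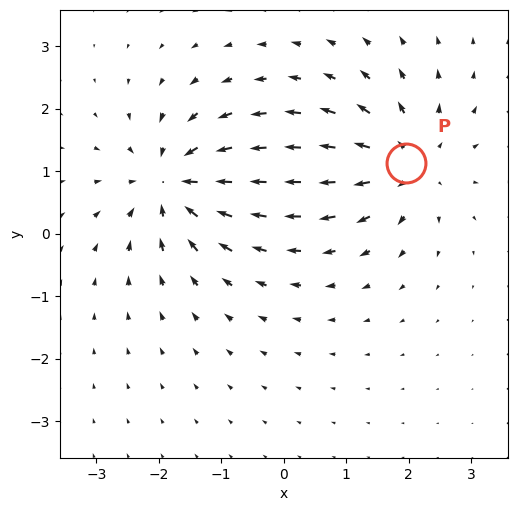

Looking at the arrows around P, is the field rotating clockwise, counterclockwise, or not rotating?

not rotating

Near P at (2.0, 1.1) the arrows show no circulation. The curl there is ≈0.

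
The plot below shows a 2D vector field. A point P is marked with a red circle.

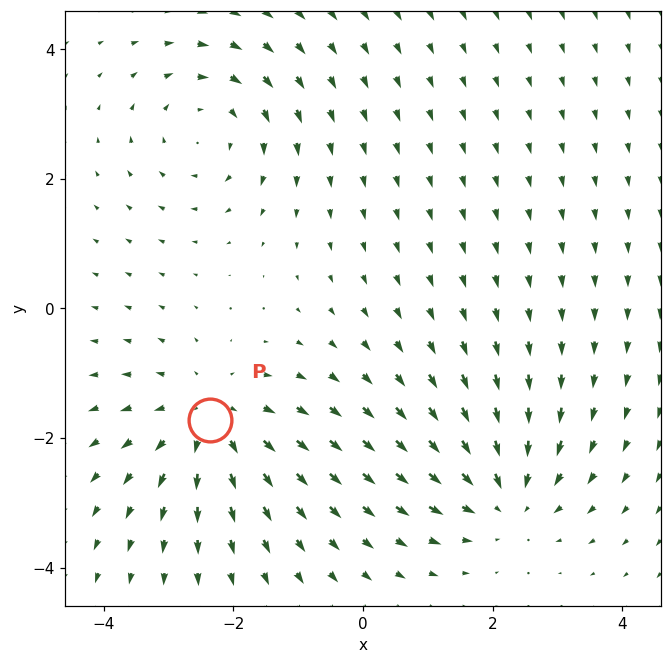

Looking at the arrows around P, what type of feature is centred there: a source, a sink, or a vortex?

At P (-2.4, -1.7) the arrows spread outward. Divergence about +4, curl ≈0 — positive divergence with near-zero curl is a source.

source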